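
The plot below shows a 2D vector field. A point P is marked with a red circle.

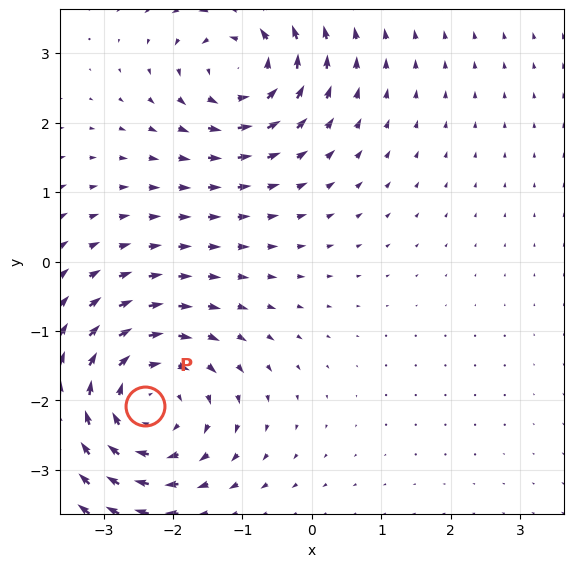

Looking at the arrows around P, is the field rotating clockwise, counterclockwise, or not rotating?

Near P at (-2.4, -2.1) the arrows circulate clockwise. The curl (z-component) there is about -4; negative curl means clockwise rotation.

clockwise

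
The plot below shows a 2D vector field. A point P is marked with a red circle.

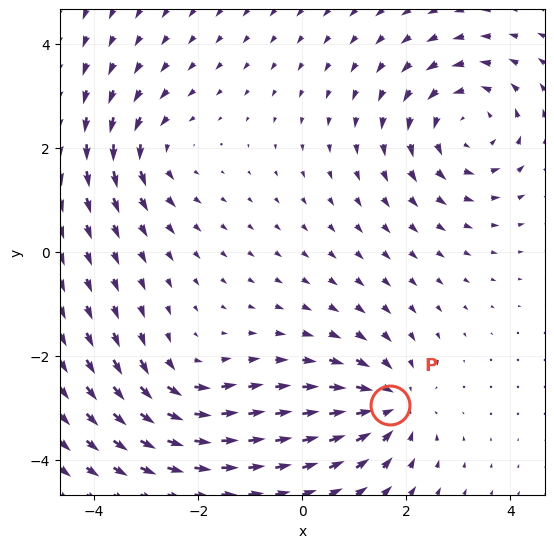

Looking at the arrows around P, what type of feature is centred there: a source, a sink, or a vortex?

sink

At P (1.7, -2.9) the arrows converge inward. Divergence about -4, curl ≈0 — negative divergence with near-zero curl is a sink.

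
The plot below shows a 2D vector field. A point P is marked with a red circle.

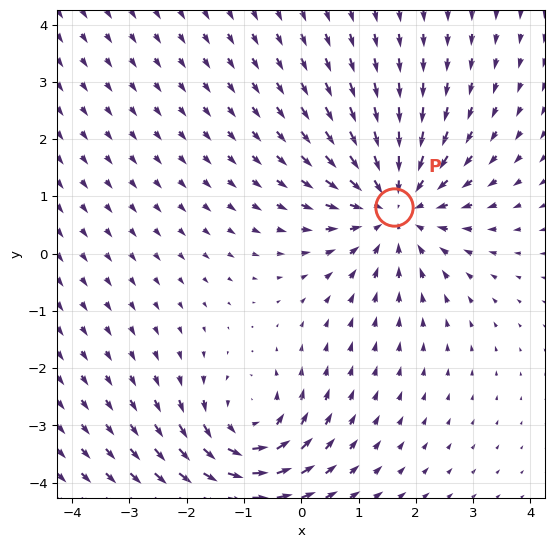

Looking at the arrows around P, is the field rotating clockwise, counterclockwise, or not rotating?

not rotating

Near P at (1.6, 0.8) the arrows show no circulation. The curl there is ≈0.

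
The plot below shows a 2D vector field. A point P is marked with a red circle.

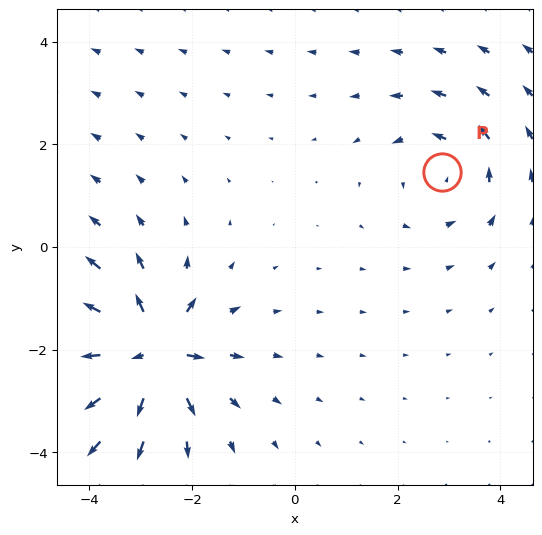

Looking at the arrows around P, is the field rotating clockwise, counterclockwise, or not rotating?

Near P at (2.9, 1.5) the arrows circulate counterclockwise. The curl (z-component) there is about +3; positive curl means counterclockwise rotation.

counterclockwise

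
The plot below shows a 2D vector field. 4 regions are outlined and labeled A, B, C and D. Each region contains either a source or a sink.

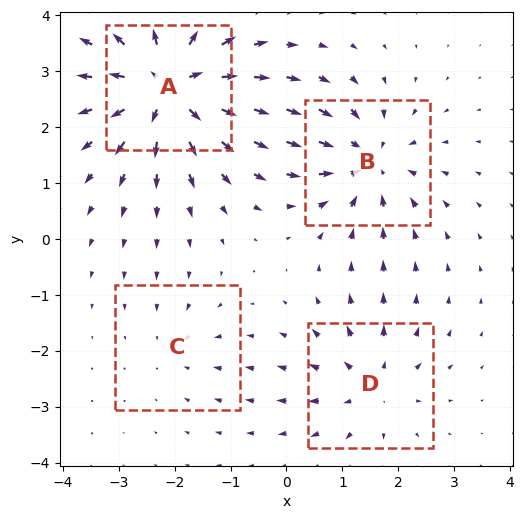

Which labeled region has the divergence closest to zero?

C

Divergence at each region's feature centre — A: about +8, B: about -5, C: about -2, D: about +4. Region C is closest to zero.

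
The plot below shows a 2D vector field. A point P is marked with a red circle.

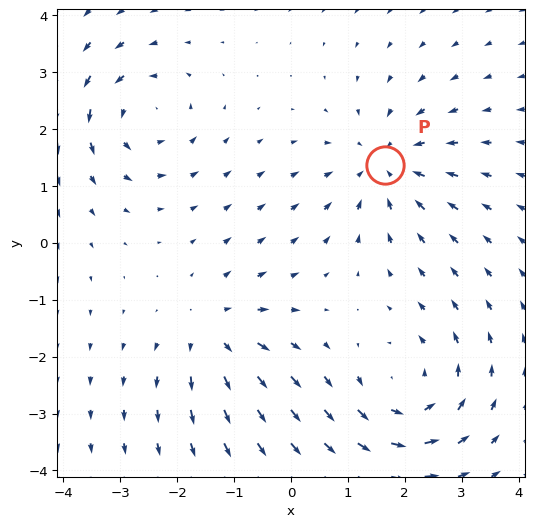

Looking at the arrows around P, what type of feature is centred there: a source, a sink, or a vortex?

sink

At P (1.7, 1.4) the arrows converge inward. Divergence about -4, curl ≈0 — negative divergence with near-zero curl is a sink.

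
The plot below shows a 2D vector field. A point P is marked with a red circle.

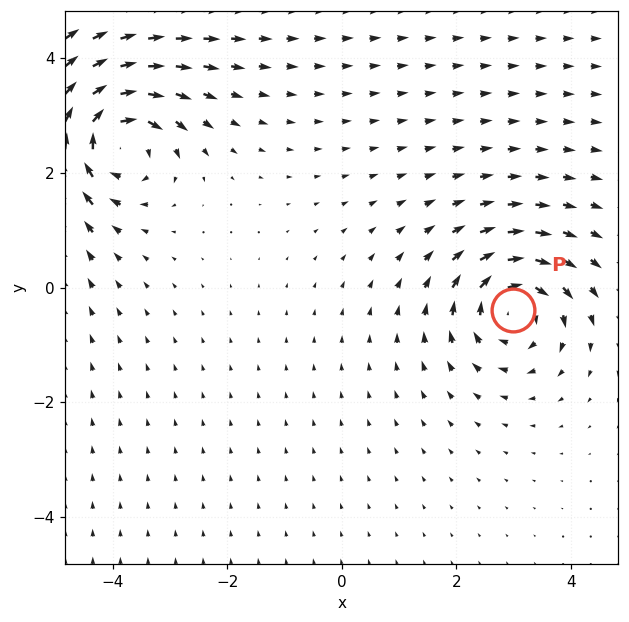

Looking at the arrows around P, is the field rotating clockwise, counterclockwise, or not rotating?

clockwise

Near P at (3.0, -0.4) the arrows circulate clockwise. The curl (z-component) there is about -4; negative curl means clockwise rotation.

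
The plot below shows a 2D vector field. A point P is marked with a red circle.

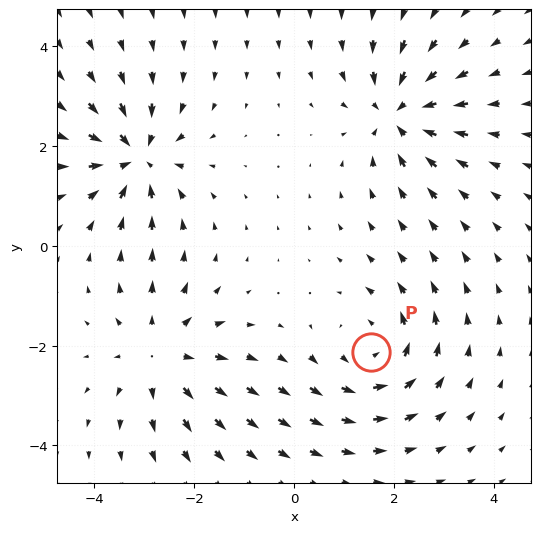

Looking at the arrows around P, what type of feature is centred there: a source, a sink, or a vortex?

vortex

At P (1.5, -2.1) the arrows circulate counterclockwise. Divergence ≈0, curl about +4 — near-zero divergence with nonzero curl is a vortex.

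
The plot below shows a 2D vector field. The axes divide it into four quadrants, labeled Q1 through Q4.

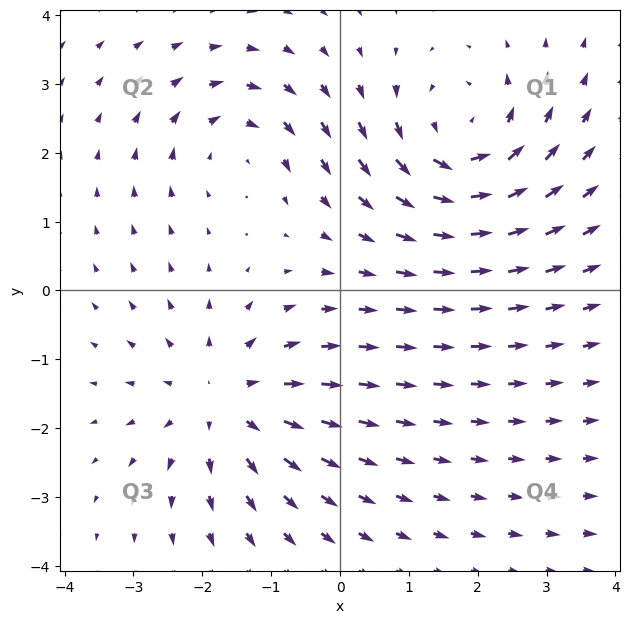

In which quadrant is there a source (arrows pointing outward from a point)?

The source sits at approximately (-1.7, -1.6), which lies in quadrant Q3. The divergence there is about +3, positive as expected for a source.

Q3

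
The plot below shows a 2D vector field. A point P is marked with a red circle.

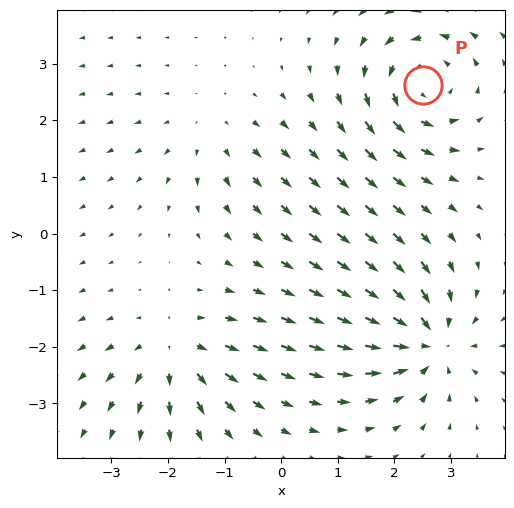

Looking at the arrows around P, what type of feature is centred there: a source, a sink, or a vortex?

vortex

At P (2.5, 2.6) the arrows circulate counterclockwise. Divergence ≈0, curl about +6 — near-zero divergence with nonzero curl is a vortex.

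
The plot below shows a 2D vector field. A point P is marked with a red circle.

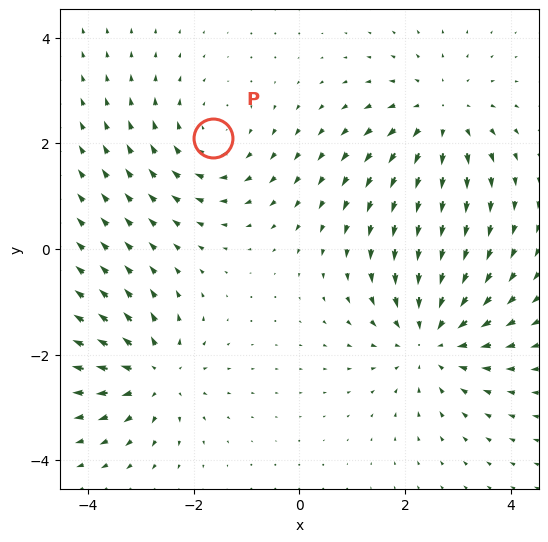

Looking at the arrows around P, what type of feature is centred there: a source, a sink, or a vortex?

At P (-1.6, 2.1) the arrows circulate clockwise. Divergence ≈0, curl about -3 — near-zero divergence with nonzero curl is a vortex.

vortex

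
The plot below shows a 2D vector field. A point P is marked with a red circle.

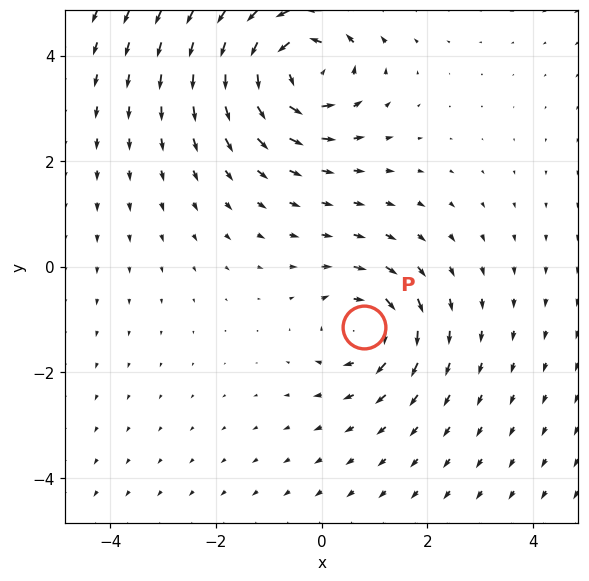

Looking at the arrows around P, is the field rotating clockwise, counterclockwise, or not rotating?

Near P at (0.8, -1.1) the arrows circulate clockwise. The curl (z-component) there is about -4; negative curl means clockwise rotation.

clockwise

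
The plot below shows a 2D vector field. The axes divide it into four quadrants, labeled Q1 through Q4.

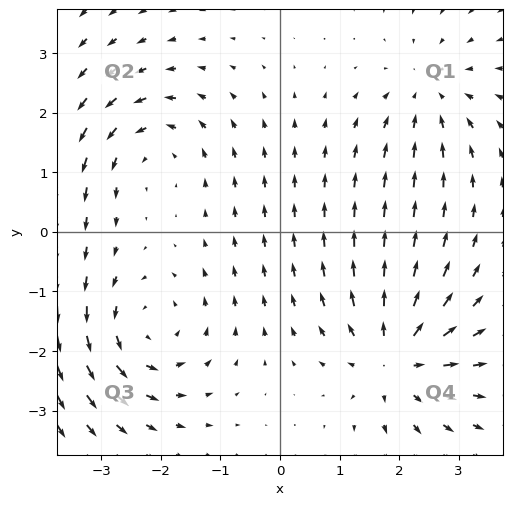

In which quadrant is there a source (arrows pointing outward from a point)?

The source sits at approximately (1.9, -2.1), which lies in quadrant Q4. The divergence there is about +5, positive as expected for a source.

Q4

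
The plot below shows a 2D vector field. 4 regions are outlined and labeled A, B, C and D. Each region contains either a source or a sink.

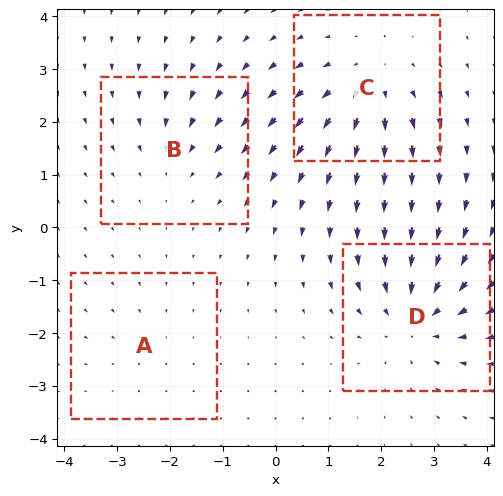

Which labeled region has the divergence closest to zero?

Divergence at each region's feature centre — A: about -2, B: about -3, C: about +5, D: about -6. Region A is closest to zero.

A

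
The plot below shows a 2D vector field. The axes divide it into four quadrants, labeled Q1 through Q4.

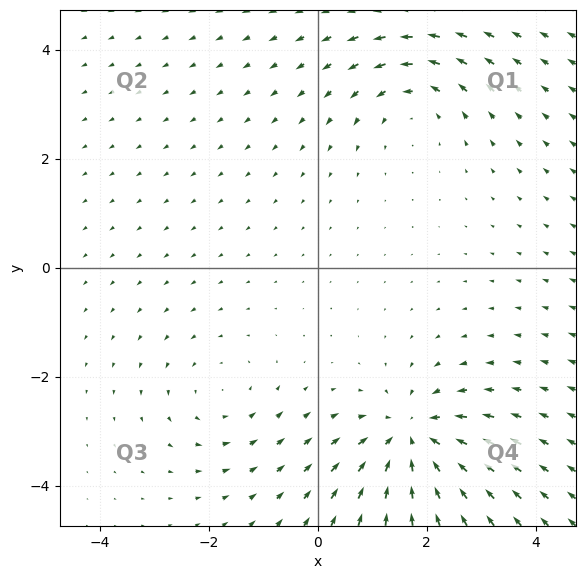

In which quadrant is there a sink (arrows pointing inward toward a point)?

Q4

The sink sits at approximately (1.7, -3.1), which lies in quadrant Q4. The divergence there is about -5, negative as expected for a sink.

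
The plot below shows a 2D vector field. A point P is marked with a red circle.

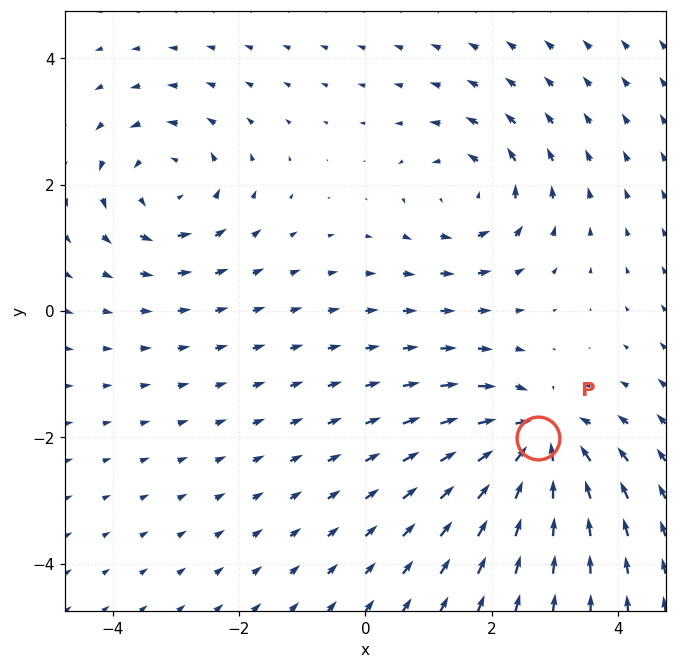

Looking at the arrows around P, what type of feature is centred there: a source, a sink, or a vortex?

sink

At P (2.7, -2.0) the arrows converge inward. Divergence about -6, curl ≈0 — negative divergence with near-zero curl is a sink.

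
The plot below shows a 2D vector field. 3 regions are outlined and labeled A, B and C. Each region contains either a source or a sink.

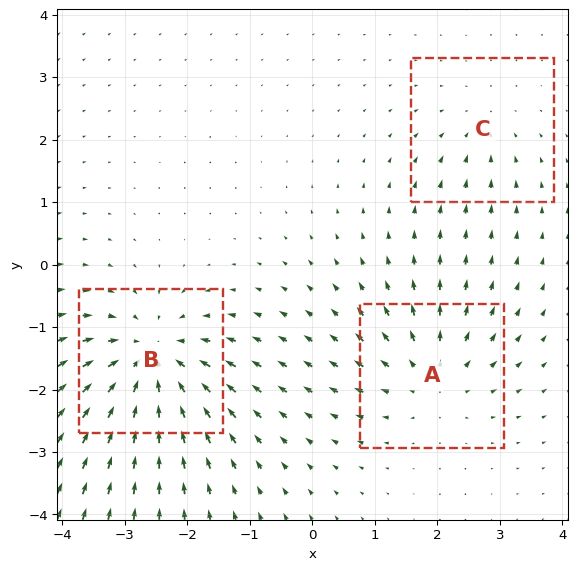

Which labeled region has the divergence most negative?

B

Divergence at each region's feature centre — A: about +4, B: about -5, C: about -2. Region B is most negative.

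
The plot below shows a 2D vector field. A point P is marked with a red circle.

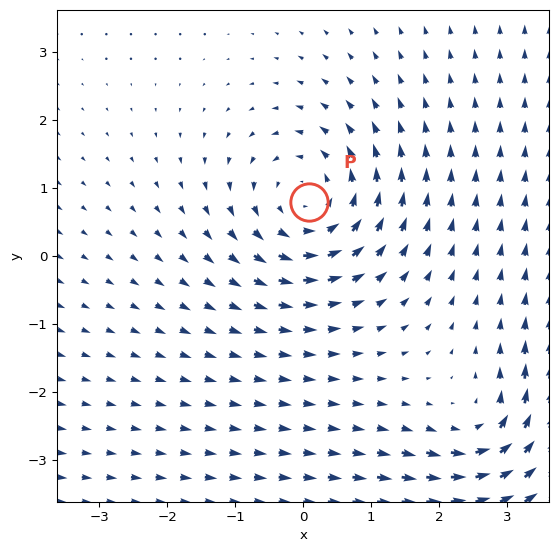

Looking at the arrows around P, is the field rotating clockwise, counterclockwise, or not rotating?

counterclockwise

Near P at (0.1, 0.8) the arrows circulate counterclockwise. The curl (z-component) there is about +4; positive curl means counterclockwise rotation.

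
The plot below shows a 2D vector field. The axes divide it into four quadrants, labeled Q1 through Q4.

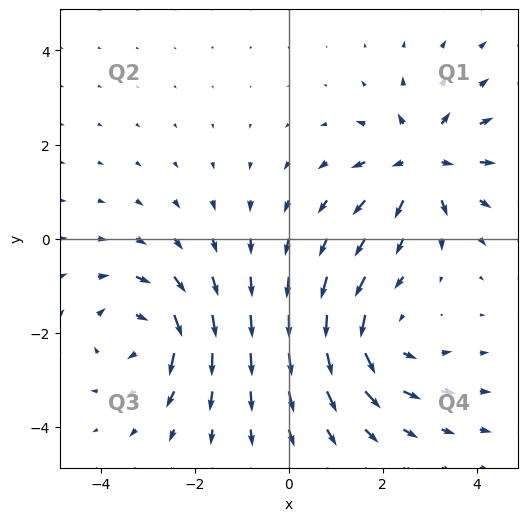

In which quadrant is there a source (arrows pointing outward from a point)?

The source sits at approximately (2.8, 1.6), which lies in quadrant Q1. The divergence there is about +5, positive as expected for a source.

Q1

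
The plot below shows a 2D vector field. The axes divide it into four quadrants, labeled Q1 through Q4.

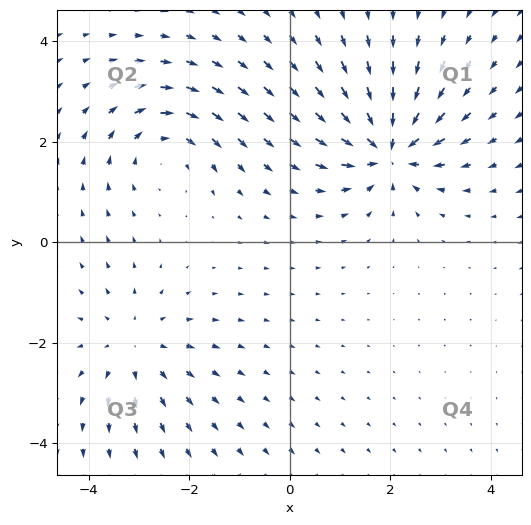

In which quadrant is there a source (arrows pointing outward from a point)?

The source sits at approximately (-3.1, -2.1), which lies in quadrant Q3. The divergence there is about +2, positive as expected for a source.

Q3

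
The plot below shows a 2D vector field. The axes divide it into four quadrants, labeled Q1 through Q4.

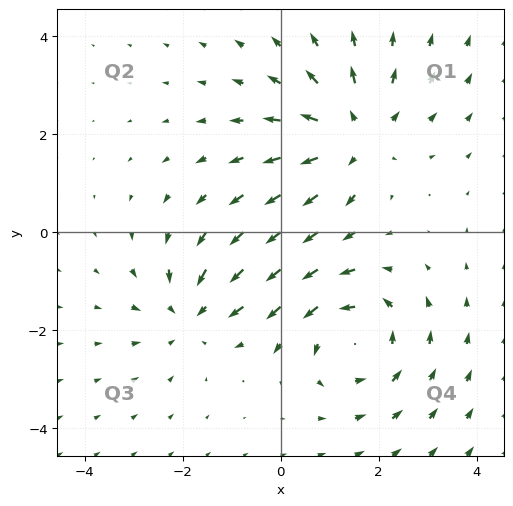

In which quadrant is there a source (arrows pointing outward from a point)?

Q1

The source sits at approximately (1.5, 2.0), which lies in quadrant Q1. The divergence there is about +4, positive as expected for a source.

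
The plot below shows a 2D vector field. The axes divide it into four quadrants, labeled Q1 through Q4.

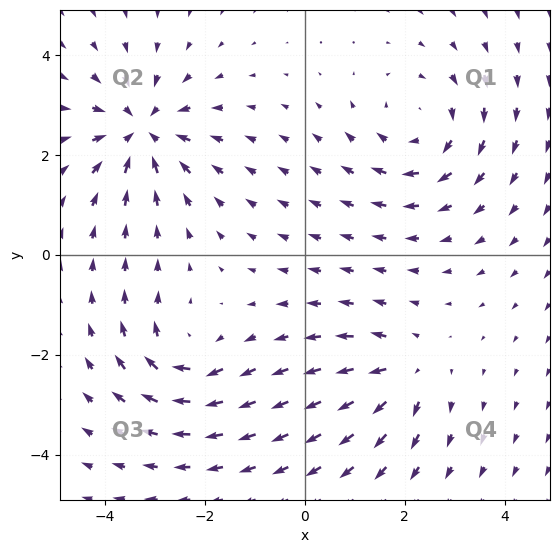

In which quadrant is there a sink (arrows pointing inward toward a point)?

Q2

The sink sits at approximately (-3.3, 2.5), which lies in quadrant Q2. The divergence there is about -5, negative as expected for a sink.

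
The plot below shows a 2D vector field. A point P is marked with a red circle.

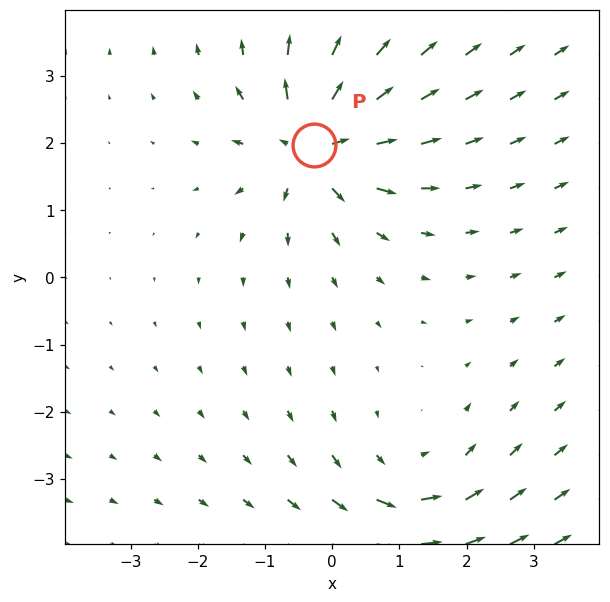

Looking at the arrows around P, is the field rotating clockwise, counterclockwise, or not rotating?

Near P at (-0.3, 2.0) the arrows show no circulation. The curl there is ≈0.

not rotating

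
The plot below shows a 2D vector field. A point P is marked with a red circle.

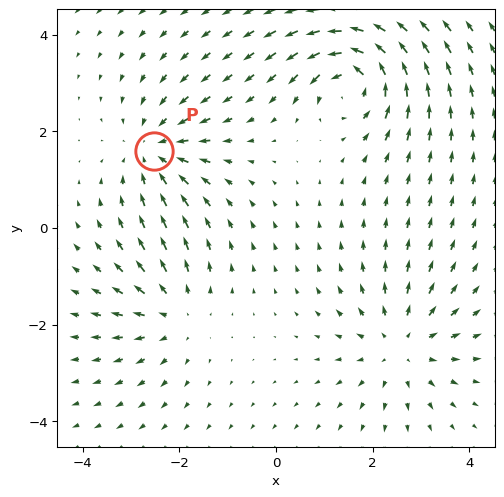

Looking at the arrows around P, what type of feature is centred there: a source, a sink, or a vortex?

sink

At P (-2.5, 1.6) the arrows converge inward. Divergence about -4, curl ≈0 — negative divergence with near-zero curl is a sink.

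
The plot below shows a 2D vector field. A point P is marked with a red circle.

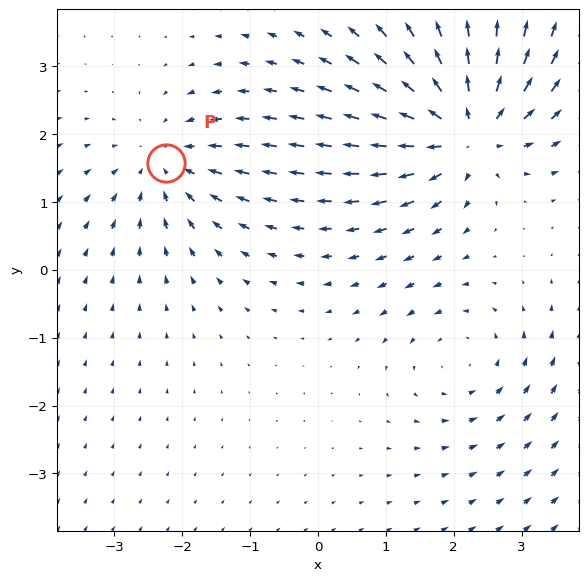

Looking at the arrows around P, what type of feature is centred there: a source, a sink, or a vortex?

At P (-2.2, 1.6) the arrows converge inward. Divergence about -3, curl ≈0 — negative divergence with near-zero curl is a sink.

sink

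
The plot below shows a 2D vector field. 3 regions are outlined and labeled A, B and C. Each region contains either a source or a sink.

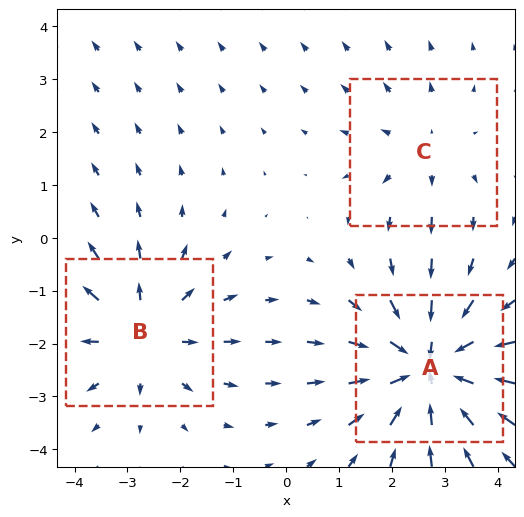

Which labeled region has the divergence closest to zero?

C

Divergence at each region's feature centre — A: about -4, B: about +3, C: about +2. Region C is closest to zero.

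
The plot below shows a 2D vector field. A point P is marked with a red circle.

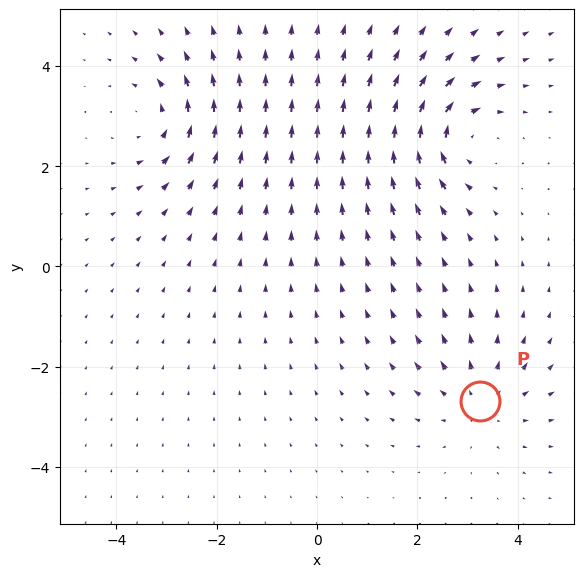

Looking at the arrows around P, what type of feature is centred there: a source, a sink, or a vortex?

At P (3.3, -2.7) the arrows spread outward. Divergence about +3, curl ≈0 — positive divergence with near-zero curl is a source.

source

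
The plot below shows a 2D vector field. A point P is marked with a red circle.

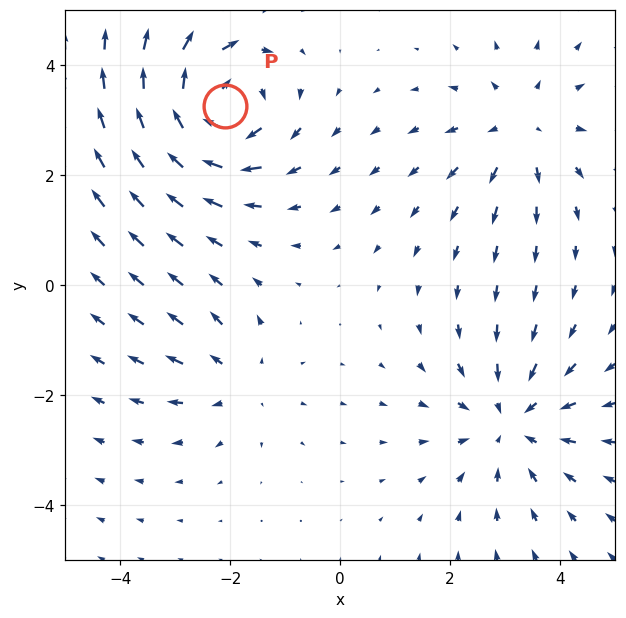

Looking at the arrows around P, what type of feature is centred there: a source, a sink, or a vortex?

At P (-2.1, 3.3) the arrows circulate clockwise. Divergence ≈0, curl about -6 — near-zero divergence with nonzero curl is a vortex.

vortex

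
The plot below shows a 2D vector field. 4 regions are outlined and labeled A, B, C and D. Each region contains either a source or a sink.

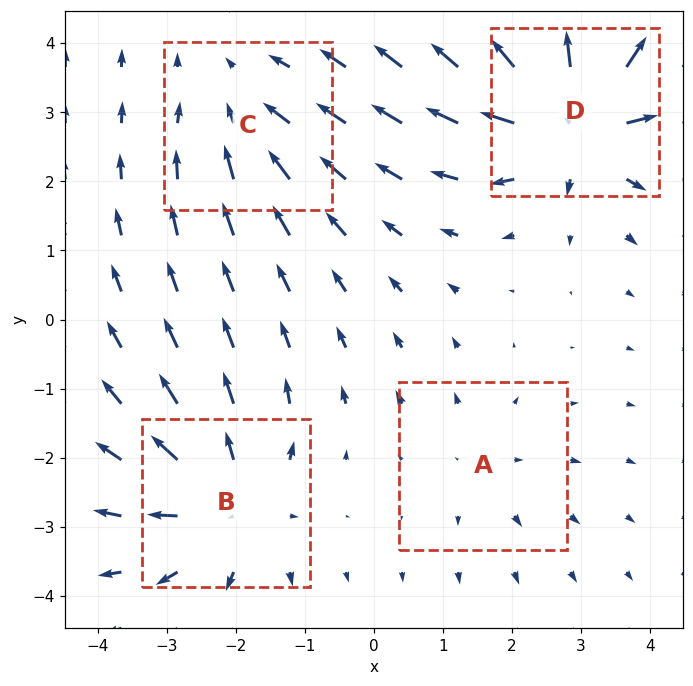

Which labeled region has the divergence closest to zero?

Divergence at each region's feature centre — A: about +2, B: about +5, C: about -3, D: about +7. Region A is closest to zero.

A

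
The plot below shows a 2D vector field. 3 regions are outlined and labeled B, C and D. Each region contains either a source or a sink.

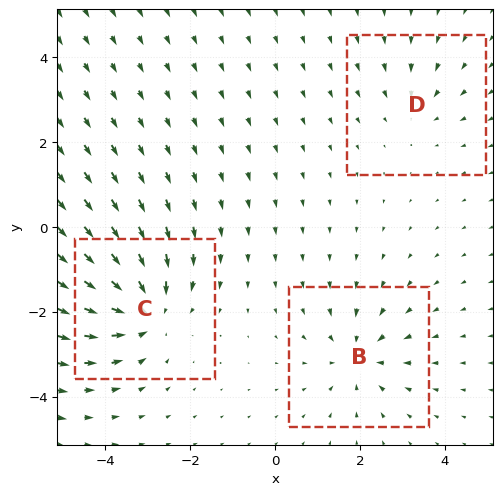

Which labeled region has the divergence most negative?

C

Divergence at each region's feature centre — B: about -4, C: about -5, D: about -2. Region C is most negative.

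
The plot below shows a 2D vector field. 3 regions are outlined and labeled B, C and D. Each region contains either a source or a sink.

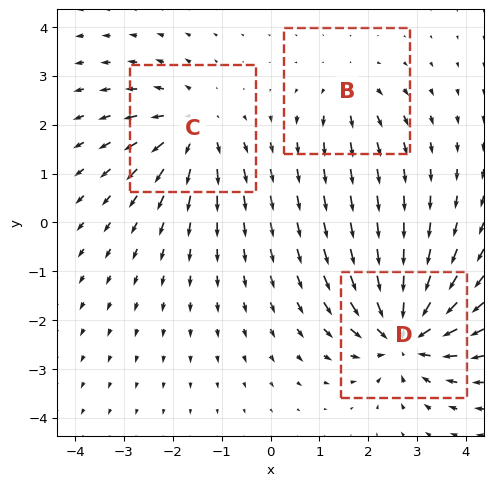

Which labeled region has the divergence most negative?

Divergence at each region's feature centre — B: about +2, C: about +4, D: about -5. Region D is most negative.

D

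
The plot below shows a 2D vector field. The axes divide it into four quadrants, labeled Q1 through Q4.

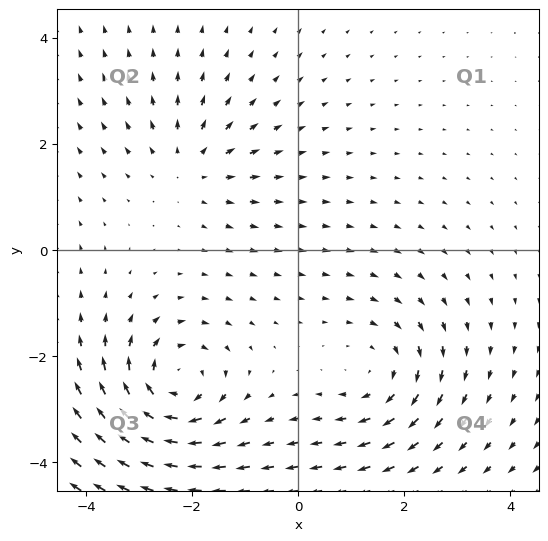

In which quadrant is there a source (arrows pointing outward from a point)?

The source sits at approximately (-2.0, 1.6), which lies in quadrant Q2. The divergence there is about +3, positive as expected for a source.

Q2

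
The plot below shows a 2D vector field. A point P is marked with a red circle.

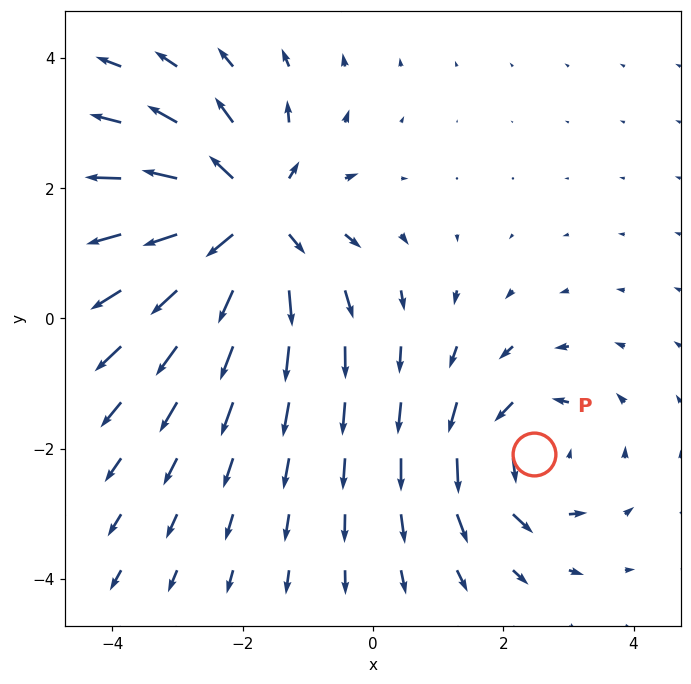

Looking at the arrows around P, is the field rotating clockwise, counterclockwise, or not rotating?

counterclockwise

Near P at (2.5, -2.1) the arrows circulate counterclockwise. The curl (z-component) there is about +3; positive curl means counterclockwise rotation.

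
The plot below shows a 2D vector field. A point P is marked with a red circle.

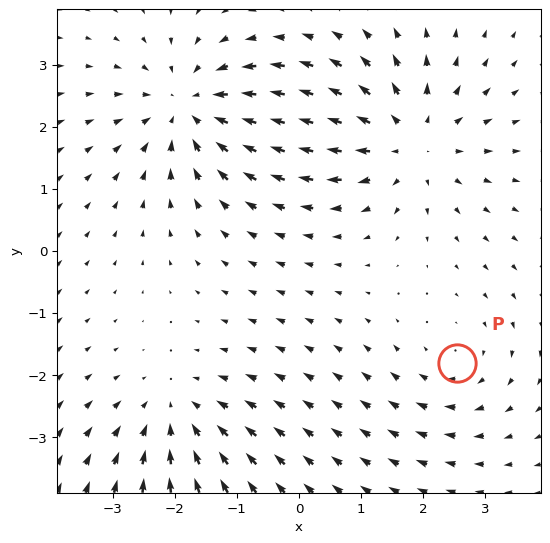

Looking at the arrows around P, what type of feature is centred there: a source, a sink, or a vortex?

vortex

At P (2.5, -1.8) the arrows circulate clockwise. Divergence ≈0, curl about -2 — near-zero divergence with nonzero curl is a vortex.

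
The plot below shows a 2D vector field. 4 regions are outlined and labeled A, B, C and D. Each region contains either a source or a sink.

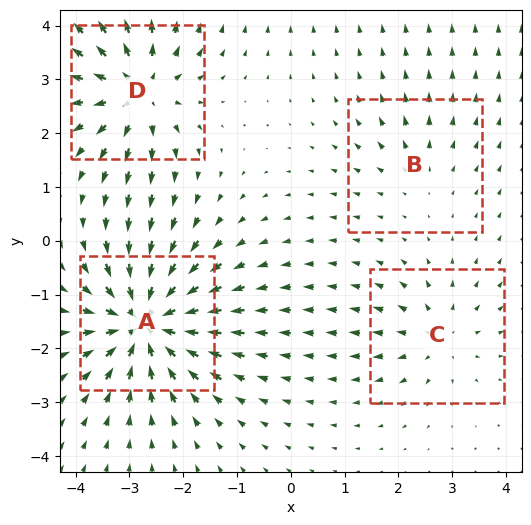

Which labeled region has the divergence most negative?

A

Divergence at each region's feature centre — A: about -9, B: about +2, C: about +4, D: about +7. Region A is most negative.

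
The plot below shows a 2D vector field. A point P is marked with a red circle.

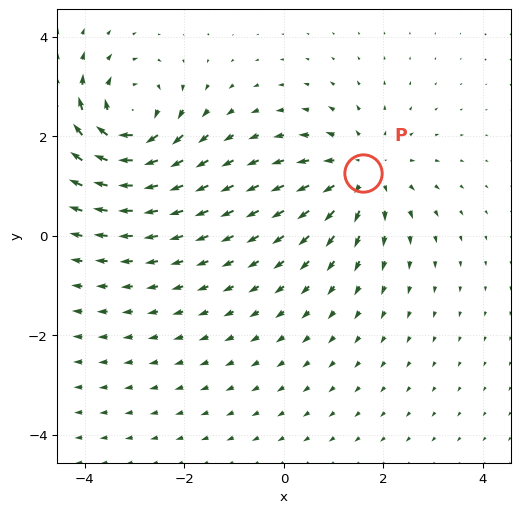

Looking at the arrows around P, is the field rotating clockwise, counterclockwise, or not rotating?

not rotating

Near P at (1.6, 1.3) the arrows show no circulation. The curl there is ≈0.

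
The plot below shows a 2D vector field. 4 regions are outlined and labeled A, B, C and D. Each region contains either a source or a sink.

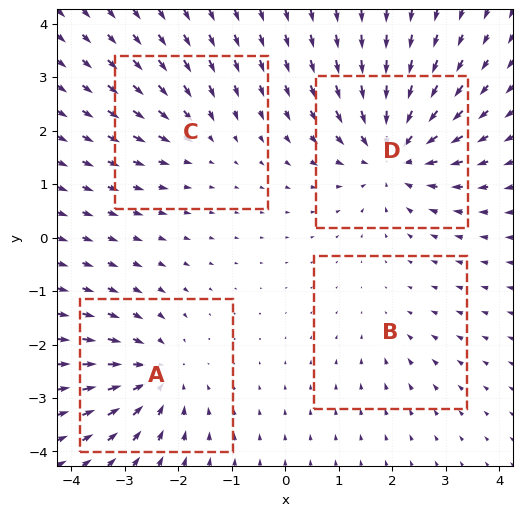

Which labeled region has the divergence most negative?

D

Divergence at each region's feature centre — A: about -5, B: about -2, C: about -3, D: about -7. Region D is most negative.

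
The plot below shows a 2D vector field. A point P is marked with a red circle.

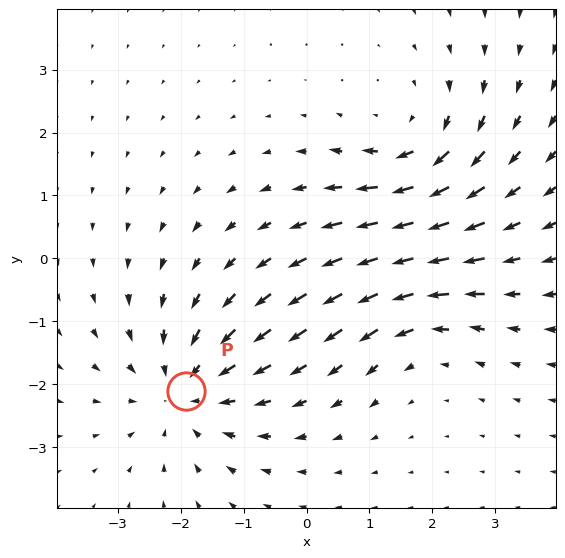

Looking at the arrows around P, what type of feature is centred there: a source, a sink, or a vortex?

At P (-1.9, -2.1) the arrows converge inward. Divergence about -3, curl ≈0 — negative divergence with near-zero curl is a sink.

sink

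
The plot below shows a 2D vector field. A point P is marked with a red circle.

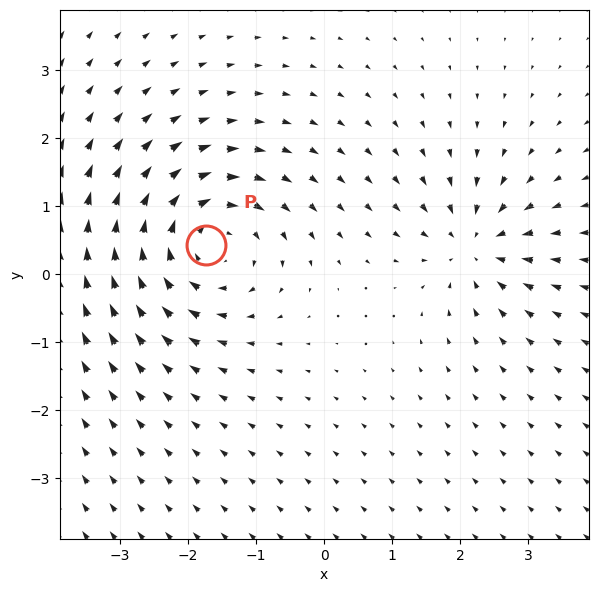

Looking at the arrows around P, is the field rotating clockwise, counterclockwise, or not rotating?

clockwise

Near P at (-1.7, 0.4) the arrows circulate clockwise. The curl (z-component) there is about -5; negative curl means clockwise rotation.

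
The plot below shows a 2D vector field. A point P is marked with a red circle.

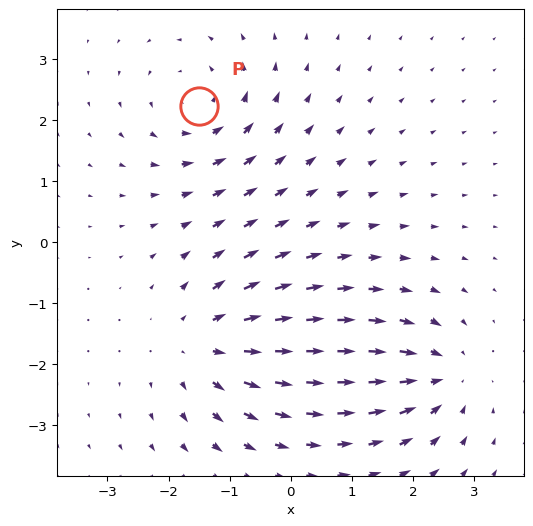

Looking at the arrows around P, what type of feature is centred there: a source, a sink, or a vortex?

vortex

At P (-1.5, 2.2) the arrows circulate counterclockwise. Divergence ≈0, curl about +5 — near-zero divergence with nonzero curl is a vortex.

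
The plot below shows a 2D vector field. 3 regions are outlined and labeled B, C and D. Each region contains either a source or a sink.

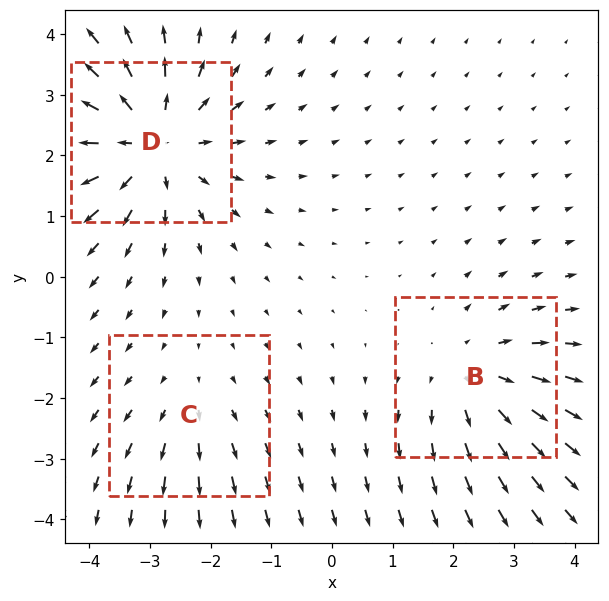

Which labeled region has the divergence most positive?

Divergence at each region's feature centre — B: about +3, C: about +2, D: about +5. Region D is most positive.

D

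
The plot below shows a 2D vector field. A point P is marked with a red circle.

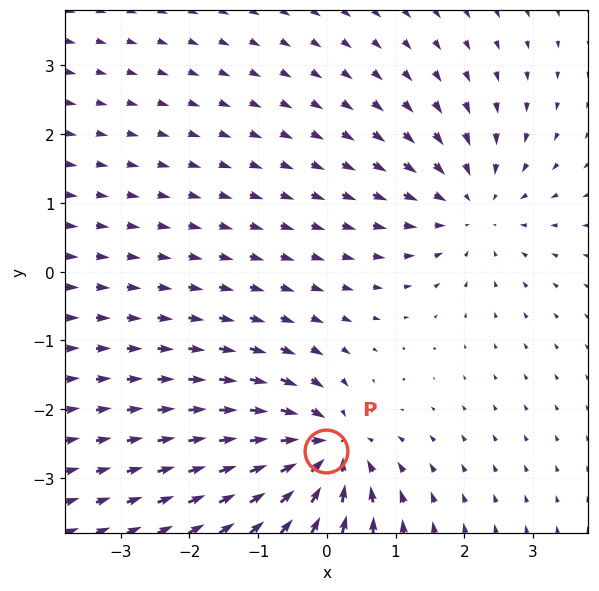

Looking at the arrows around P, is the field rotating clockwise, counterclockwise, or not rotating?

Near P at (-0.0, -2.6) the arrows show no circulation. The curl there is ≈0.

not rotating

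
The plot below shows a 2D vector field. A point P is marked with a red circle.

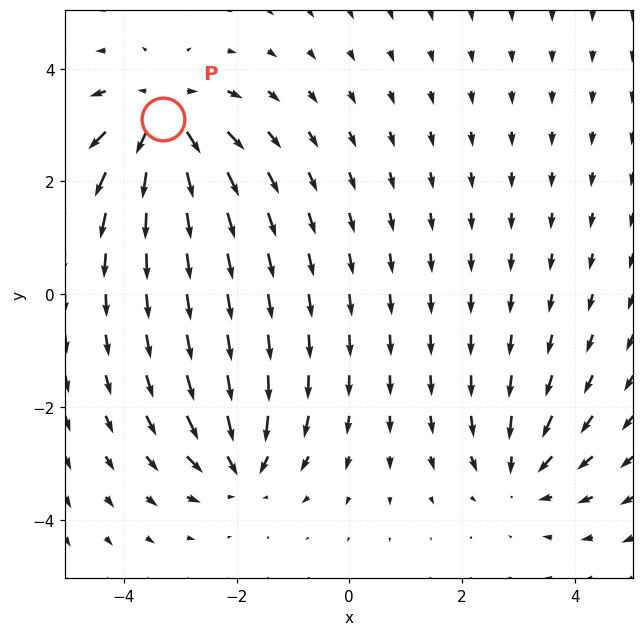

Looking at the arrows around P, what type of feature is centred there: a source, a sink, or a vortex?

source

At P (-3.3, 3.1) the arrows spread outward. Divergence about +5, curl ≈0 — positive divergence with near-zero curl is a source.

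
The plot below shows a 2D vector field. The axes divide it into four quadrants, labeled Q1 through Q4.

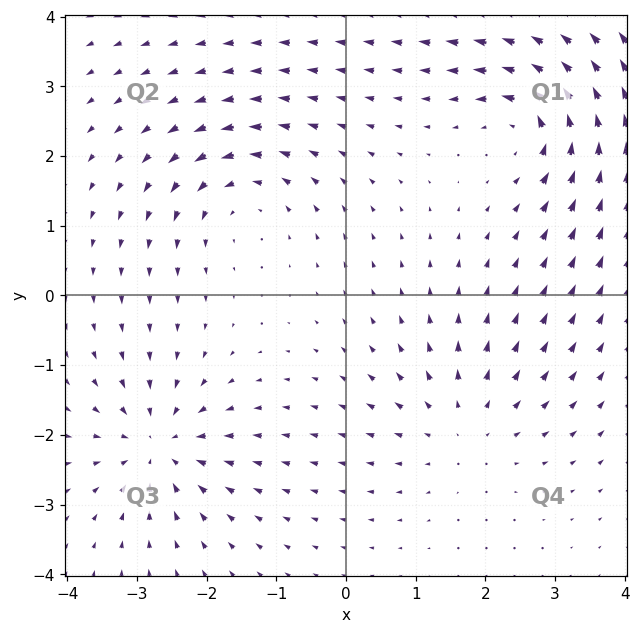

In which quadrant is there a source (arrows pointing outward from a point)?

Q4

The source sits at approximately (1.7, -1.9), which lies in quadrant Q4. The divergence there is about +3, positive as expected for a source.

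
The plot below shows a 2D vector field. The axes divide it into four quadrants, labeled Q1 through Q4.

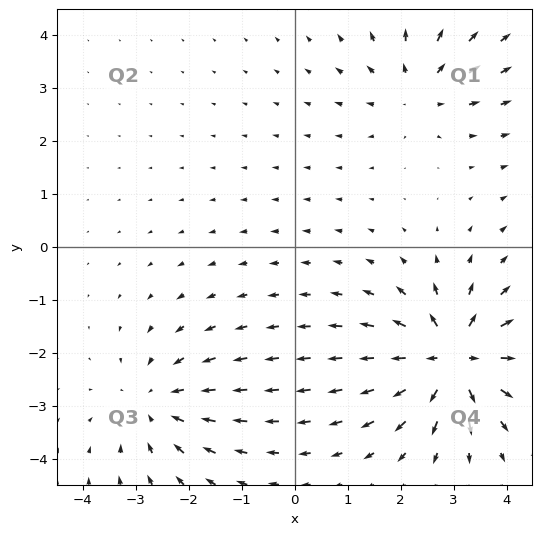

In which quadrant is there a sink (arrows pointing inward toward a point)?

Q3

The sink sits at approximately (-2.6, -3.0), which lies in quadrant Q3. The divergence there is about -3, negative as expected for a sink.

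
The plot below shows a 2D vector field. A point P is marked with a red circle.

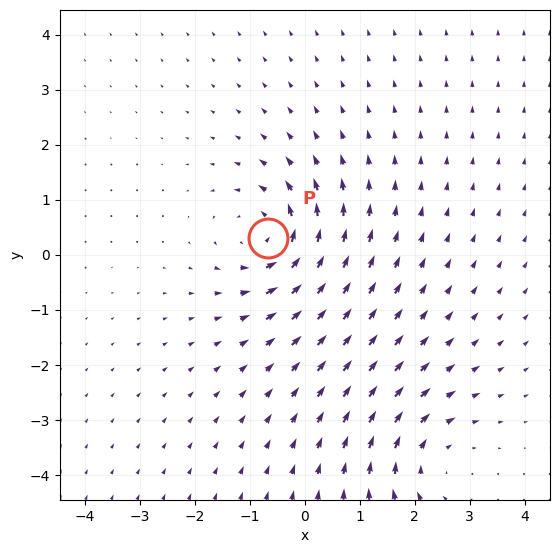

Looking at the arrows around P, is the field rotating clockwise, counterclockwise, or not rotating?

counterclockwise

Near P at (-0.7, 0.3) the arrows circulate counterclockwise. The curl (z-component) there is about +5; positive curl means counterclockwise rotation.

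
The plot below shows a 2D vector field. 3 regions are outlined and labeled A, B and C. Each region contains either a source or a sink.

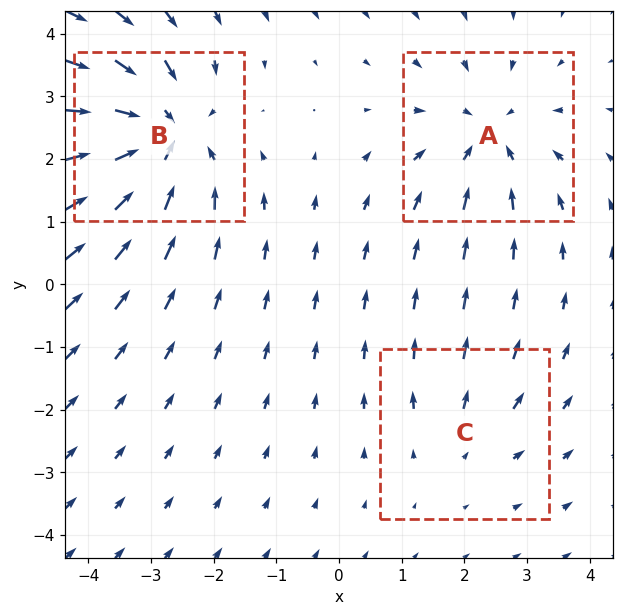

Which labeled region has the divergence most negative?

Divergence at each region's feature centre — A: about -3, B: about -5, C: about +2. Region B is most negative.

B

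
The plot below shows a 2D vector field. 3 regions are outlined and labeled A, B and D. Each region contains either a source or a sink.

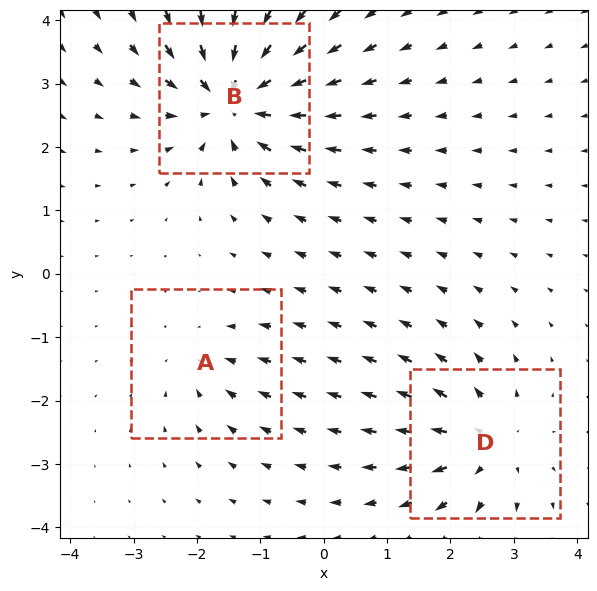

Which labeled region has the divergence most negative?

B

Divergence at each region's feature centre — A: about -2, B: about -6, D: about +4. Region B is most negative.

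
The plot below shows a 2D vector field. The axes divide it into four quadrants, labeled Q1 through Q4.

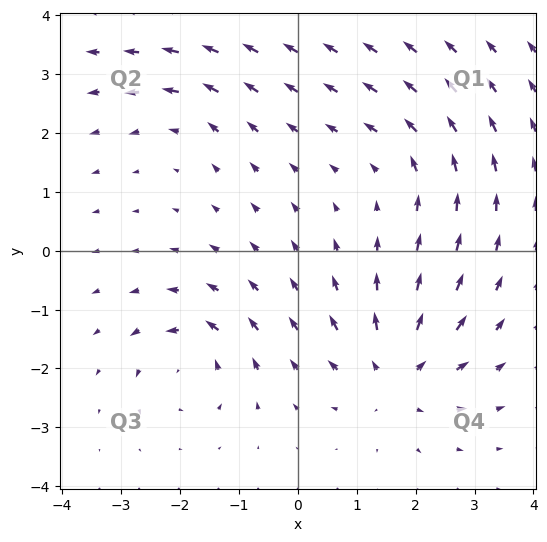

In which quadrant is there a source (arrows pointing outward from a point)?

The source sits at approximately (1.7, -2.1), which lies in quadrant Q4. The divergence there is about +5, positive as expected for a source.

Q4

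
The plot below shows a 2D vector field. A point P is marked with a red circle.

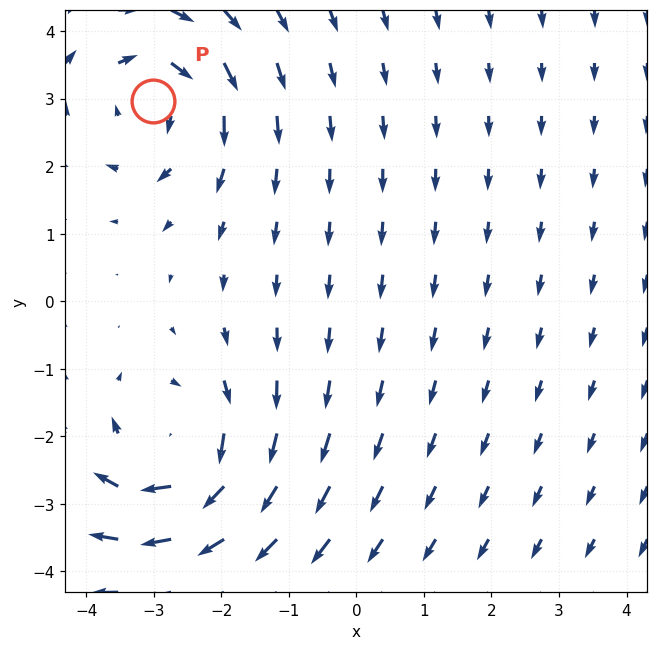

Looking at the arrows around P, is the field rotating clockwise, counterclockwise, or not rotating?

Near P at (-3.0, 3.0) the arrows circulate clockwise. The curl (z-component) there is about -4; negative curl means clockwise rotation.

clockwise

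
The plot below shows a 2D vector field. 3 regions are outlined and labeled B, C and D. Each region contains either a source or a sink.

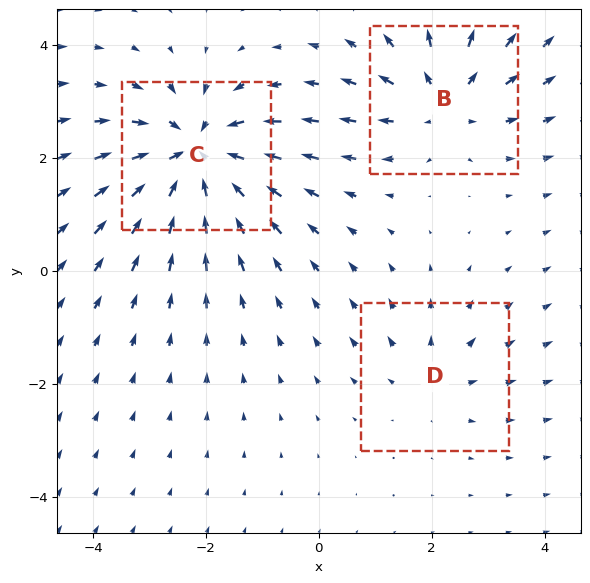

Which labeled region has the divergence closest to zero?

Divergence at each region's feature centre — B: about +3, C: about -5, D: about +2. Region D is closest to zero.

D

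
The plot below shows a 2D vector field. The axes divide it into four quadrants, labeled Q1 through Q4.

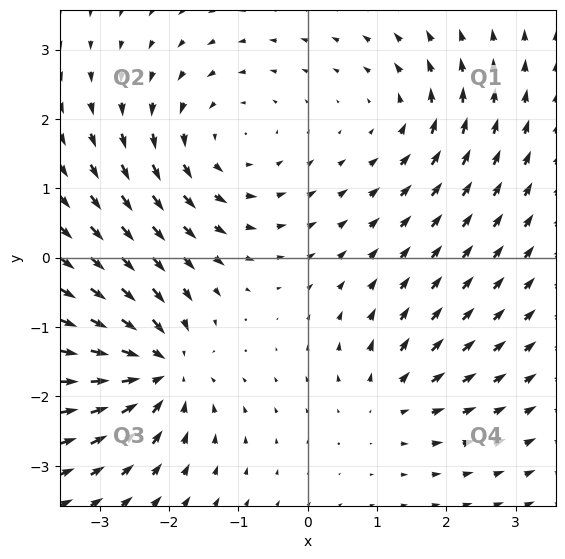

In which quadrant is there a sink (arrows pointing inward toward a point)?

The sink sits at approximately (-2.2, -1.6), which lies in quadrant Q3. The divergence there is about -7, negative as expected for a sink.

Q3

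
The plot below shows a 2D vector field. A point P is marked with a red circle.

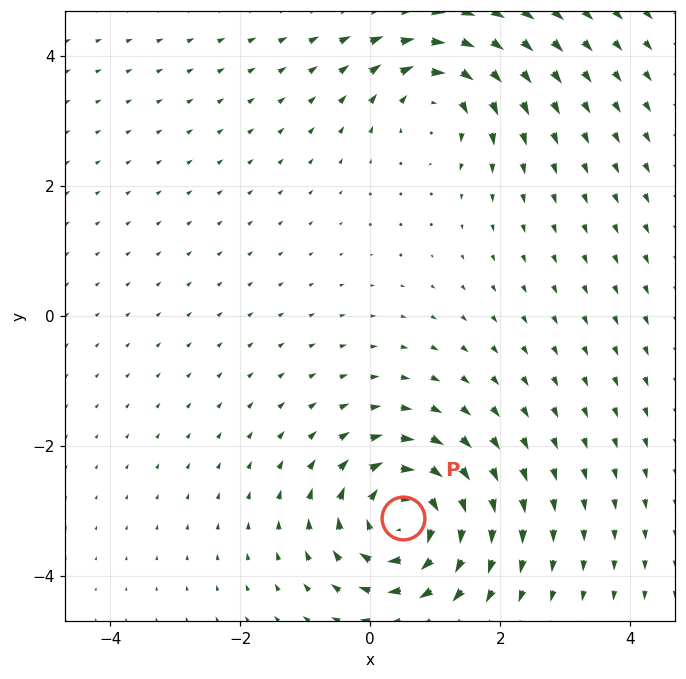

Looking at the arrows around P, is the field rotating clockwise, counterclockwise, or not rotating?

clockwise

Near P at (0.5, -3.1) the arrows circulate clockwise. The curl (z-component) there is about -6; negative curl means clockwise rotation.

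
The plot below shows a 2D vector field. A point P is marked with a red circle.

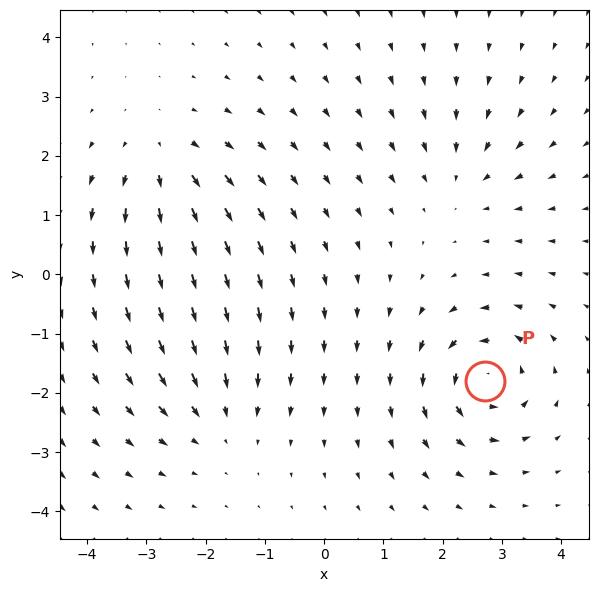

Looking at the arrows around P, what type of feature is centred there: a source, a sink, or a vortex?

At P (2.7, -1.8) the arrows circulate counterclockwise. Divergence ≈0, curl about +7 — near-zero divergence with nonzero curl is a vortex.

vortex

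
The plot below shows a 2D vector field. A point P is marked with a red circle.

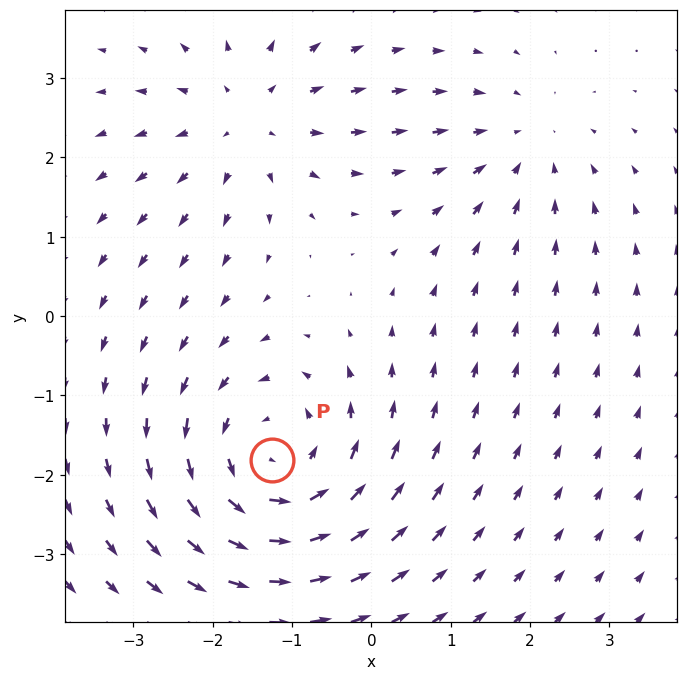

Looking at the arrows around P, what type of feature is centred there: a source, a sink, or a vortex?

vortex

At P (-1.2, -1.8) the arrows circulate counterclockwise. Divergence ≈0, curl about +4 — near-zero divergence with nonzero curl is a vortex.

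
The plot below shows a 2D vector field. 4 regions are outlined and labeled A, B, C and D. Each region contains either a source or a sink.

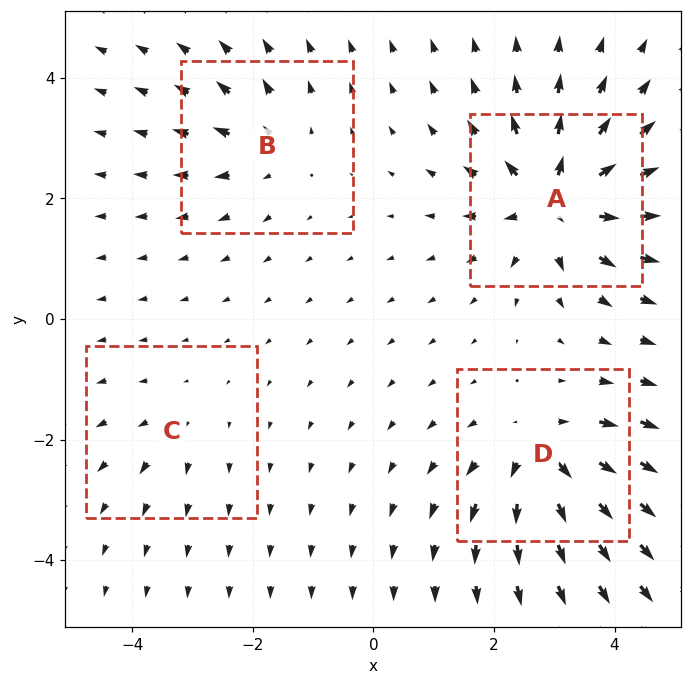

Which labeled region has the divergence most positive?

A

Divergence at each region's feature centre — A: about +8, B: about +4, C: about +2, D: about +6. Region A is most positive.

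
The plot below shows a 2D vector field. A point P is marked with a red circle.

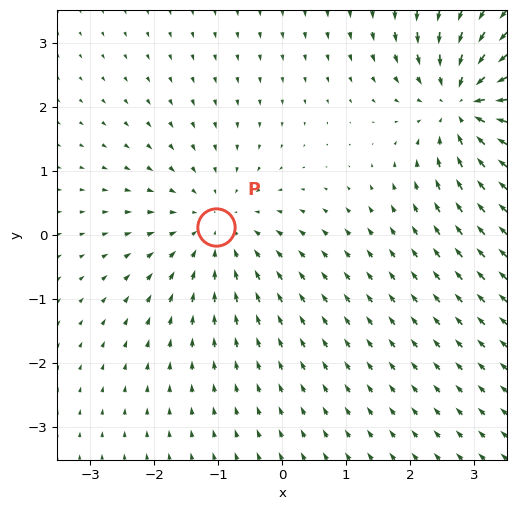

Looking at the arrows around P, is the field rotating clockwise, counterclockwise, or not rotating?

not rotating

Near P at (-1.0, 0.1) the arrows show no circulation. The curl there is ≈0.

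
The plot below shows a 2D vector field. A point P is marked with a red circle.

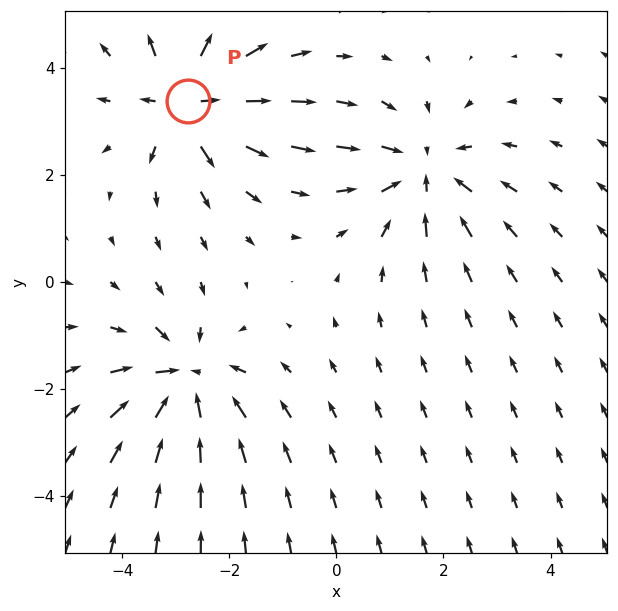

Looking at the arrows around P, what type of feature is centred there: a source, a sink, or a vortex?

At P (-2.8, 3.4) the arrows spread outward. Divergence about +5, curl ≈0 — positive divergence with near-zero curl is a source.

source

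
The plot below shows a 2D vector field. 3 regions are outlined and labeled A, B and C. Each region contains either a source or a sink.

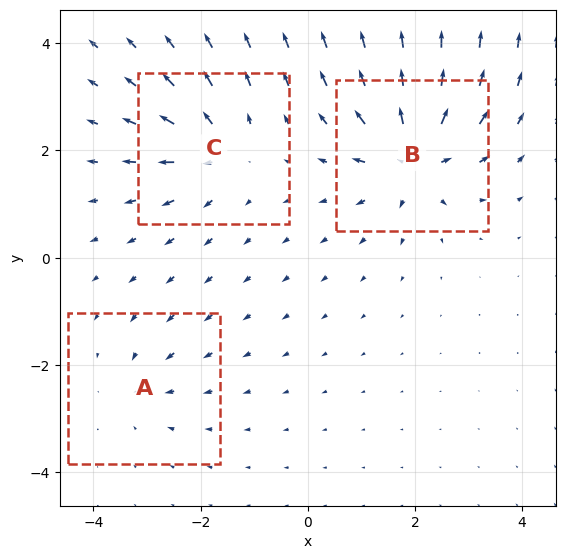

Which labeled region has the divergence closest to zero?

A

Divergence at each region's feature centre — A: about -2, B: about +6, C: about +4. Region A is closest to zero.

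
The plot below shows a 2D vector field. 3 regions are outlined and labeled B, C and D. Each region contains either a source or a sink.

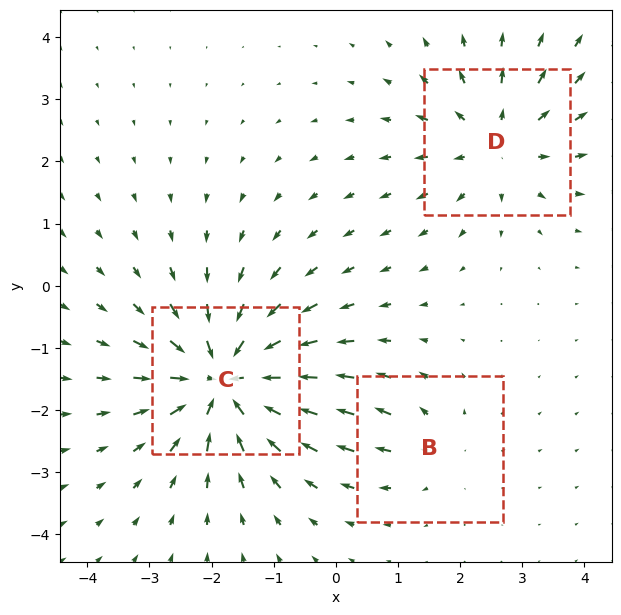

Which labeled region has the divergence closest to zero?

Divergence at each region's feature centre — B: about +2, C: about -5, D: about +3. Region B is closest to zero.

B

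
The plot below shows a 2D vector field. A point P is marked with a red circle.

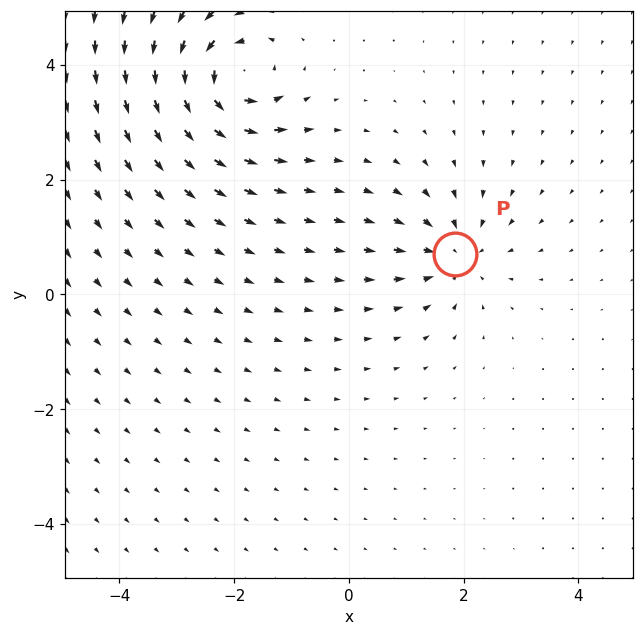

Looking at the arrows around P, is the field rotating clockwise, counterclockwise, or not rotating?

Near P at (1.9, 0.7) the arrows show no circulation. The curl there is ≈0.

not rotating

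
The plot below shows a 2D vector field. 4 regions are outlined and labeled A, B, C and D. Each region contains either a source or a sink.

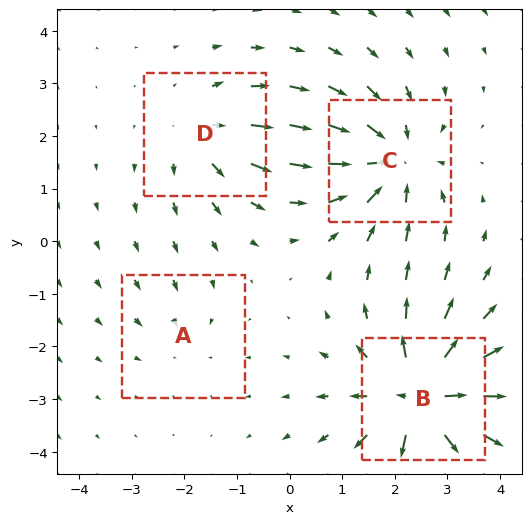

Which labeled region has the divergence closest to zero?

A

Divergence at each region's feature centre — A: about -2, B: about +8, C: about -6, D: about +4. Region A is closest to zero.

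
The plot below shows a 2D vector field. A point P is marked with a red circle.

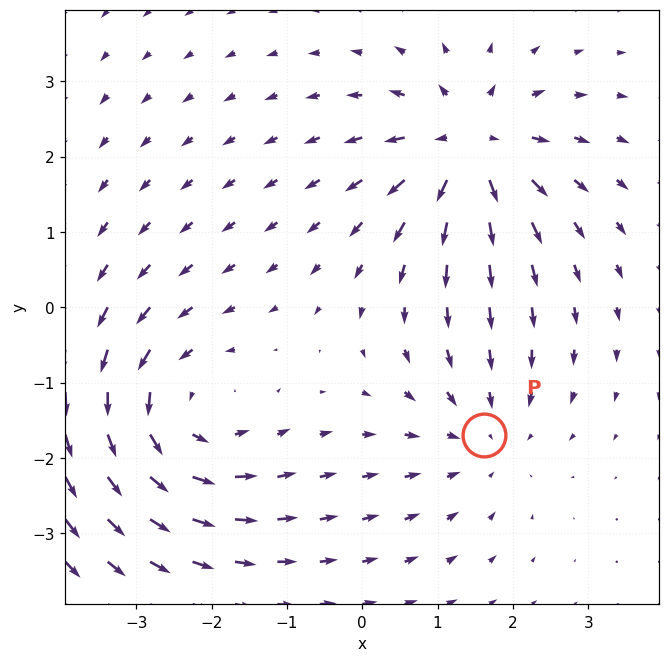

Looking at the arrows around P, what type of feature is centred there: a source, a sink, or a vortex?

At P (1.6, -1.7) the arrows converge inward. Divergence about -3, curl ≈0 — negative divergence with near-zero curl is a sink.

sink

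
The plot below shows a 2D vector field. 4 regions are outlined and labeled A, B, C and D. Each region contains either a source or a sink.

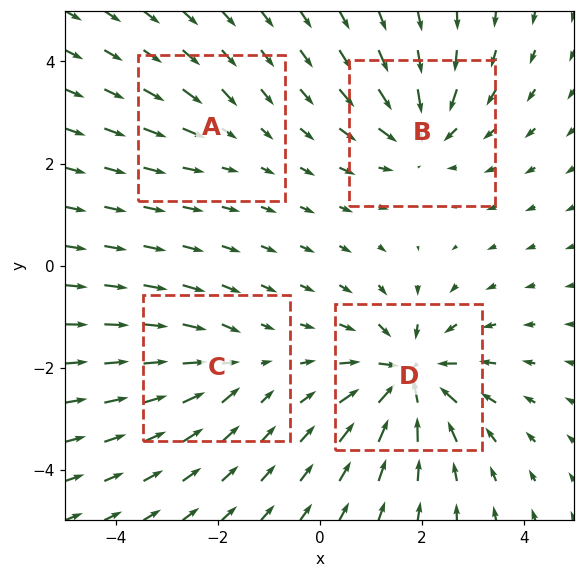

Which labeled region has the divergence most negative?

D

Divergence at each region's feature centre — A: about -2, B: about -5, C: about -4, D: about -8. Region D is most negative.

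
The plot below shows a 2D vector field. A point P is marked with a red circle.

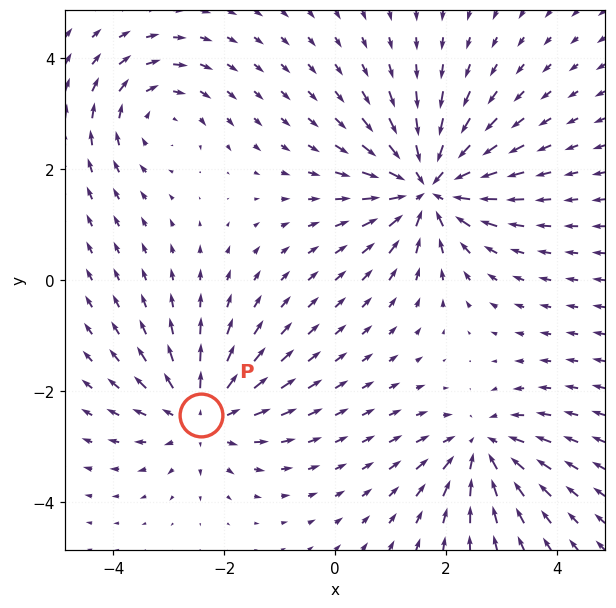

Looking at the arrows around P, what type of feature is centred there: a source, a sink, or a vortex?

At P (-2.4, -2.4) the arrows spread outward. Divergence about +3, curl ≈0 — positive divergence with near-zero curl is a source.

source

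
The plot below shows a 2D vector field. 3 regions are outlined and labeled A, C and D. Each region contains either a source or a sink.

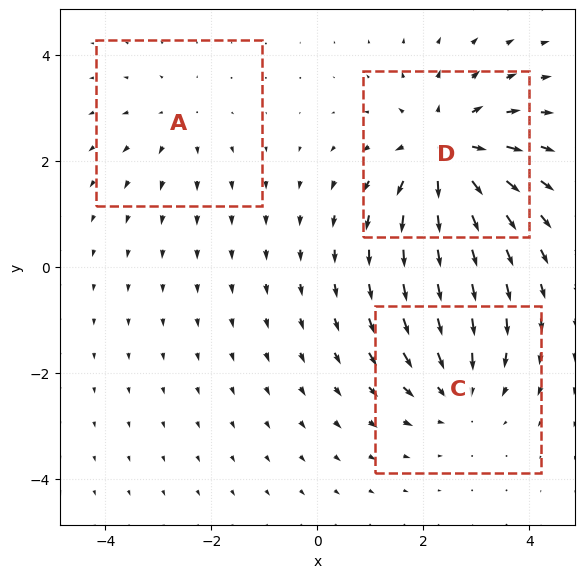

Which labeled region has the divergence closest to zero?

Divergence at each region's feature centre — A: about +2, C: about -3, D: about +4. Region A is closest to zero.

A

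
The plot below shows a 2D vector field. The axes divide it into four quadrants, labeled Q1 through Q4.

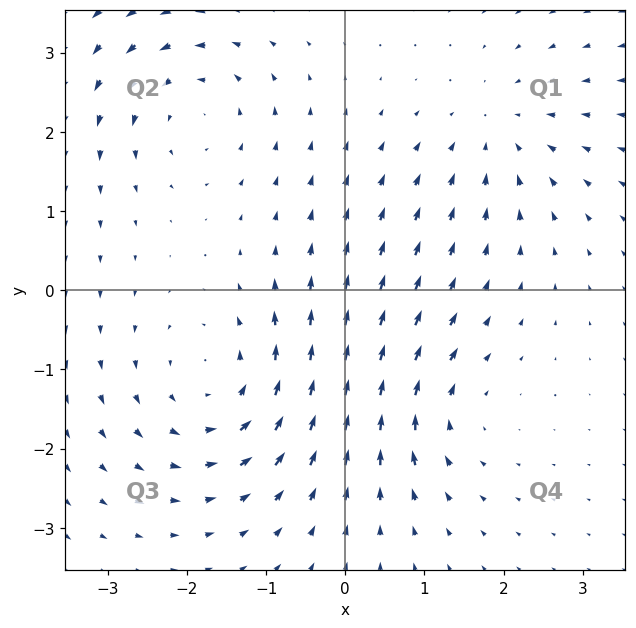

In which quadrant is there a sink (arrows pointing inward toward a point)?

Q1

The sink sits at approximately (1.9, 2.0), which lies in quadrant Q1. The divergence there is about -3, negative as expected for a sink.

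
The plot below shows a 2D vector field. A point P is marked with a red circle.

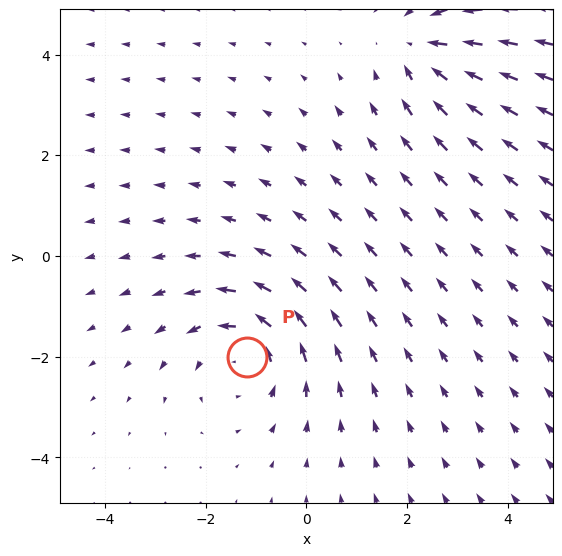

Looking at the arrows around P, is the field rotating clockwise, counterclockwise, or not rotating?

counterclockwise

Near P at (-1.2, -2.0) the arrows circulate counterclockwise. The curl (z-component) there is about +4; positive curl means counterclockwise rotation.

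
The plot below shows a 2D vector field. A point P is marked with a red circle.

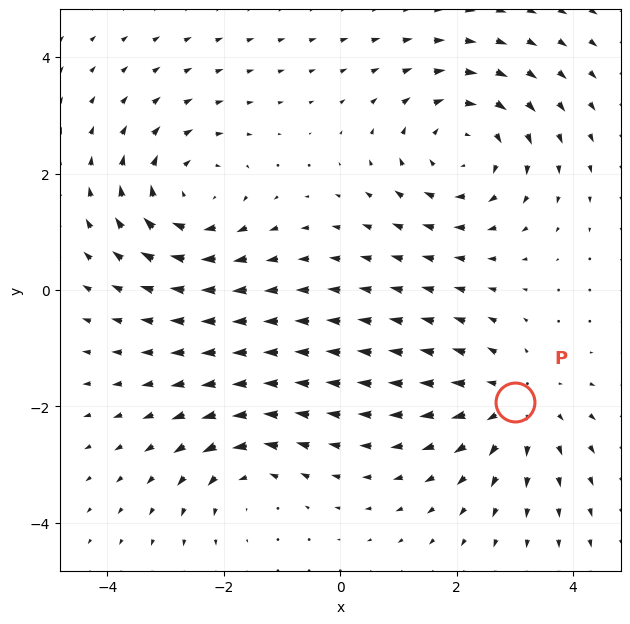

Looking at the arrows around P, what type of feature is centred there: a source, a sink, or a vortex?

source

At P (3.0, -1.9) the arrows spread outward. Divergence about +3, curl ≈0 — positive divergence with near-zero curl is a source.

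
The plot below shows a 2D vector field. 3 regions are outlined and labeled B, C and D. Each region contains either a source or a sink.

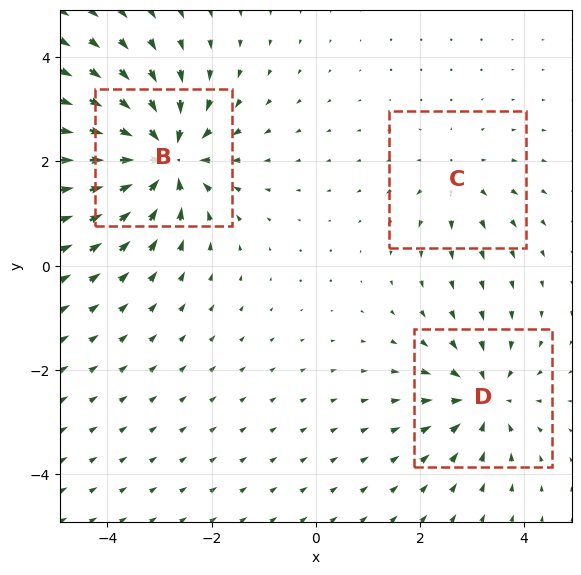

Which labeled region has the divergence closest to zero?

Divergence at each region's feature centre — B: about -6, C: about +2, D: about -4. Region C is closest to zero.

C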